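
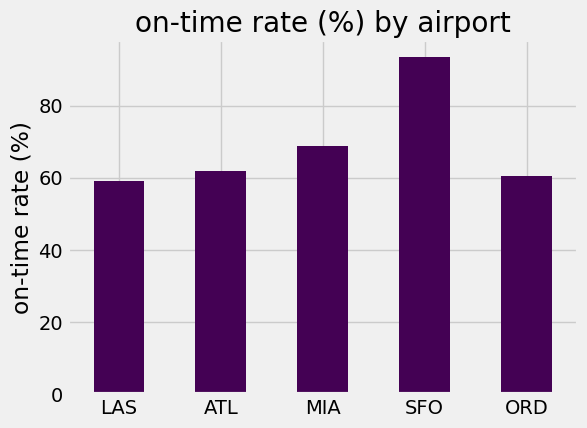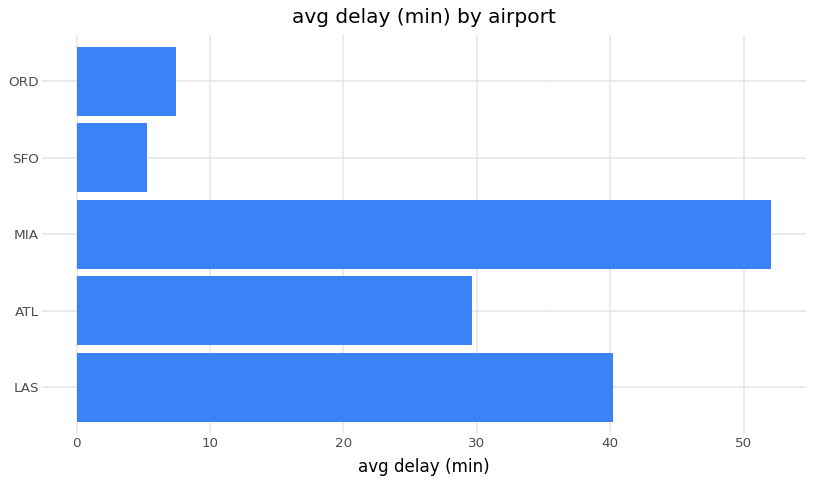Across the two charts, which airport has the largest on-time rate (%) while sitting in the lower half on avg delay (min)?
Chart 2 median avg delay (min) ≈ 30; below-median airports: SFO, ORD. Among those, SFO has the highest on-time rate (%) (≈ 90).

SFO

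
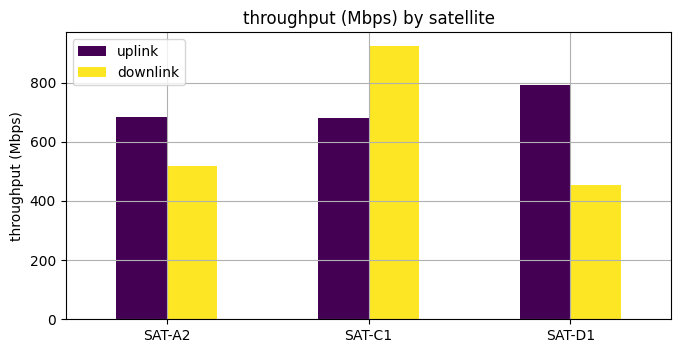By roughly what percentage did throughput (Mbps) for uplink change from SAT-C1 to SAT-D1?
≈ +14.3%

SAT-C1 ≈ 700, SAT-D1 ≈ 800; (800 − 700) / 700 ≈ +14.3%.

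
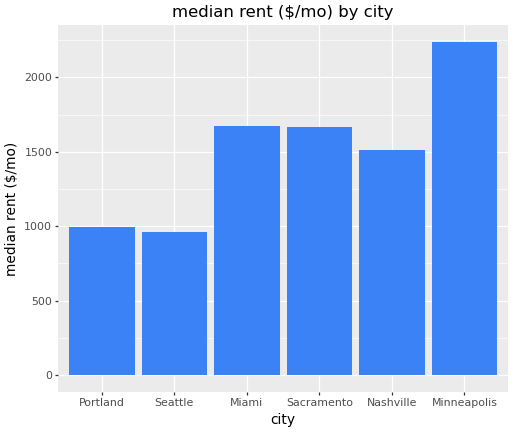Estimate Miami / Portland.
≈ 1.6×

Miami ≈ 1600, Portland ≈ 1000; 1600/1000 ≈ 1.6.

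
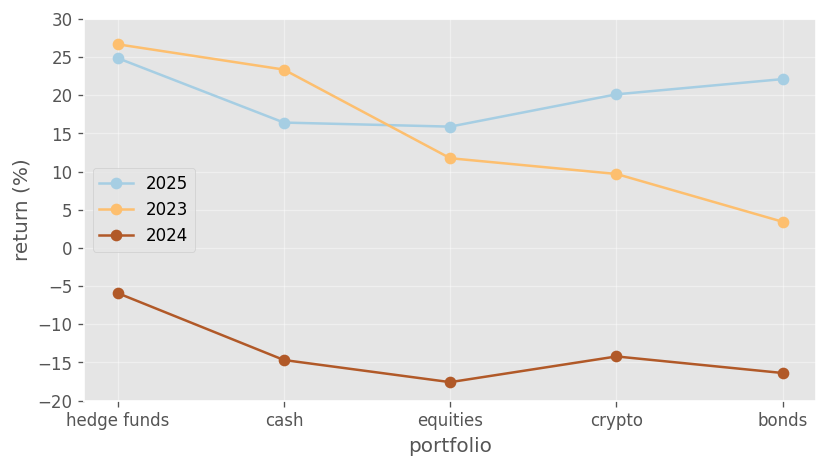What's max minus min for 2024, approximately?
Max hedge funds ≈ -5, min equities ≈ -20; range ≈ 15.

≈ 15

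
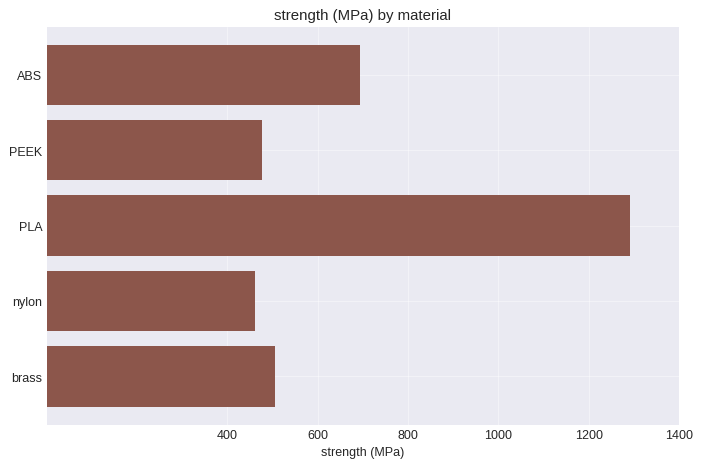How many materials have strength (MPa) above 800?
1

Above 800: PLA.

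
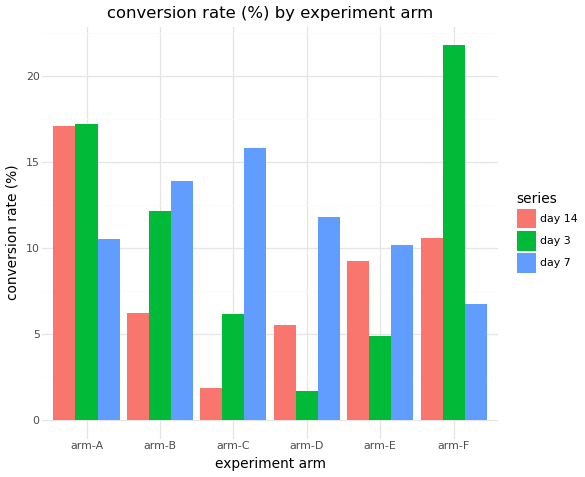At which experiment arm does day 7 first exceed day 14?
arm-B

arm-A: day 7 ≈ 10 vs day 14 ≈ 18 (not yet); arm-B: day 7 ≈ 14 vs day 14 ≈ 6 (first crossover).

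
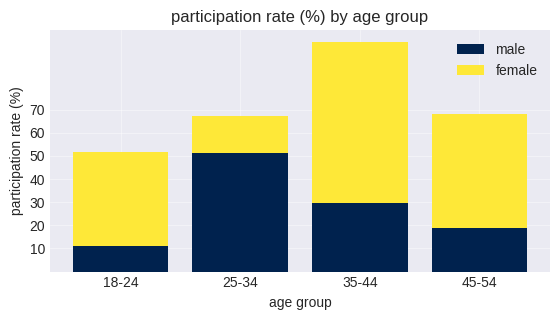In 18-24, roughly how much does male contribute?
≈ 10

male top ≈ 10, bottom ≈ 0; segment ≈ 10.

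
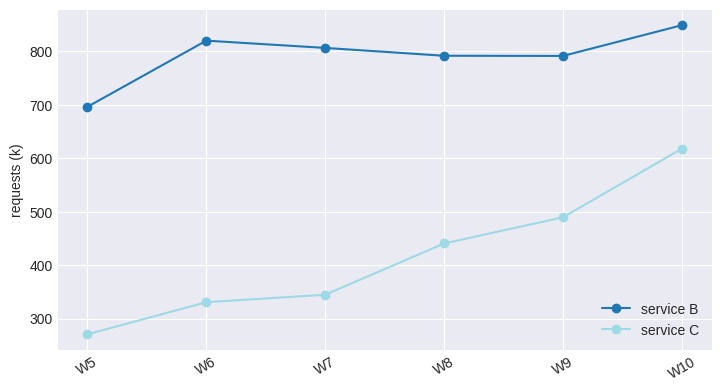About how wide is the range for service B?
Max W10 ≈ 850, min W5 ≈ 700; range ≈ 150.

≈ 150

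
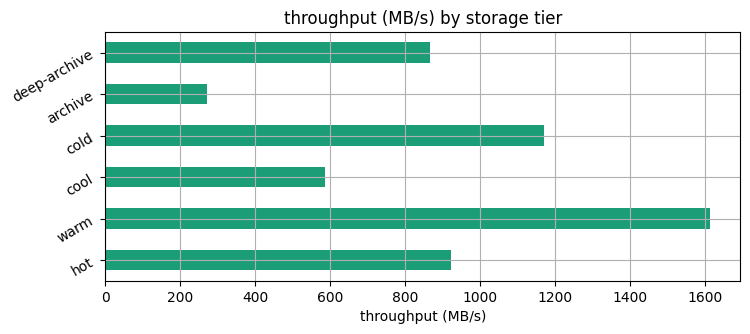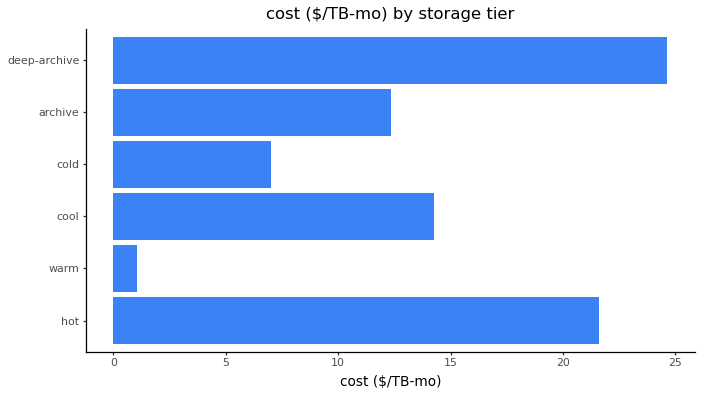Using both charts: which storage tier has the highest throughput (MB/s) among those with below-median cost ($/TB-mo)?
Chart 2 median cost ($/TB-mo) ≈ 15; below-median storage tiers: warm, cold, archive. Among those, warm has the highest throughput (MB/s) (≈ 1600).

warm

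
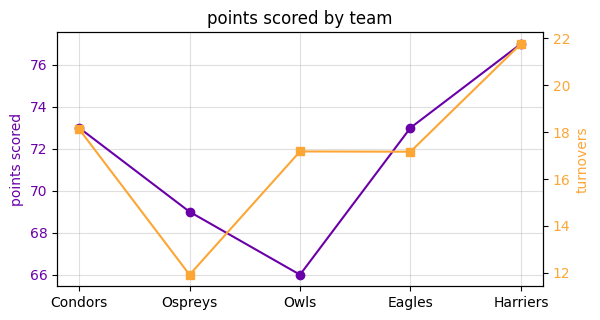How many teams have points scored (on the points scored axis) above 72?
Above 72: Condors, Eagles, Harriers.

3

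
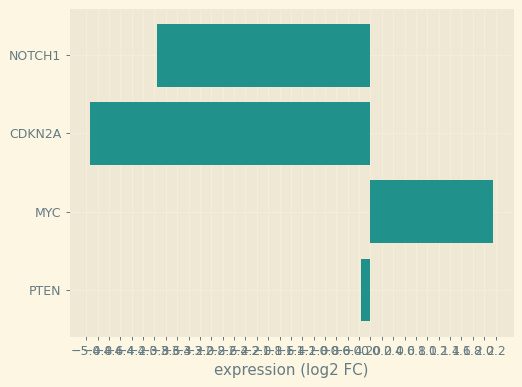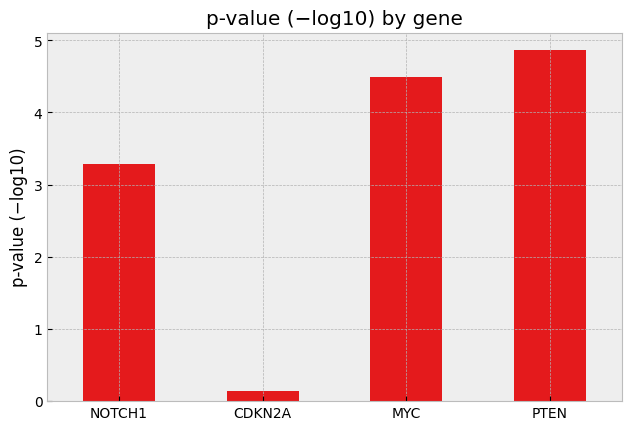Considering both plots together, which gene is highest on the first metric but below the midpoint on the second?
Chart 2 median p-value (−log10) ≈ 4; below-median genes: NOTCH1, CDKN2A. Among those, NOTCH1 has the highest expression (log2 FC) (≈ -3.8).

NOTCH1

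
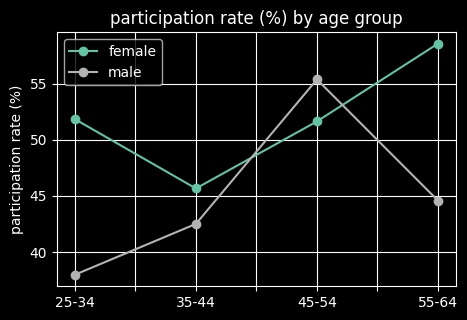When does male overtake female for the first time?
45-54

35-44: male ≈ 42 vs female ≈ 46 (not yet); 45-54: male ≈ 56 vs female ≈ 52 (first crossover).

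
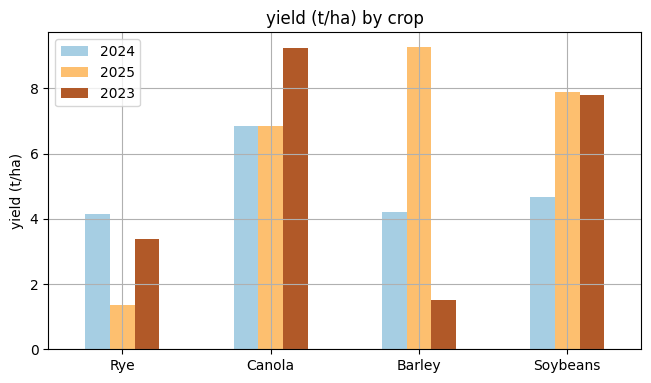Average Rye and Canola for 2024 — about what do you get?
≈ 6

(4 + 7) / 2 ≈ 6.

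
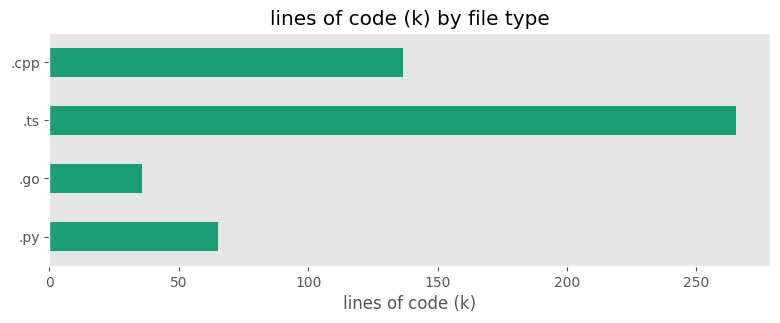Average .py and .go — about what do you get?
≈ 50

(75 + 25) / 2 ≈ 50.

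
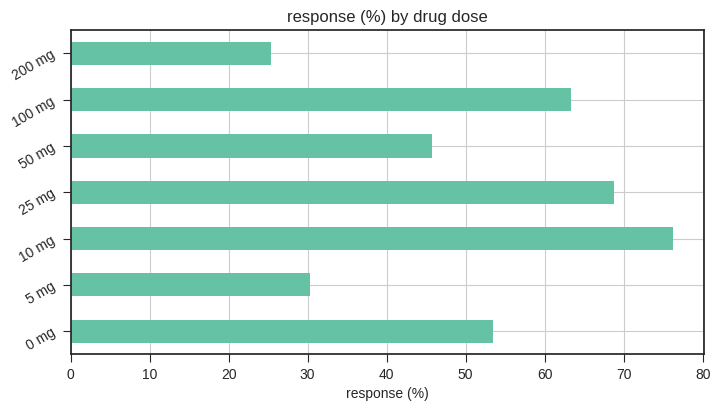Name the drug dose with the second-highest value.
25 mg

Top 3: 10 mg ≈ 80, 25 mg ≈ 70, 100 mg ≈ 60.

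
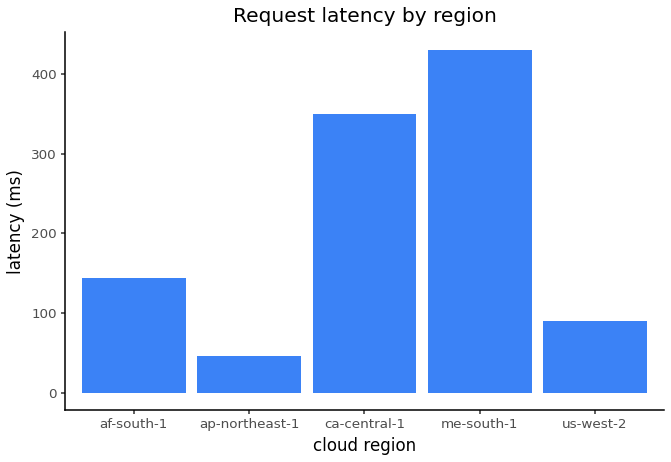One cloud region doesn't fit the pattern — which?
me-south-1

me-south-1 ≈ 450; the rest sit between ≈ 50 and ≈ 350.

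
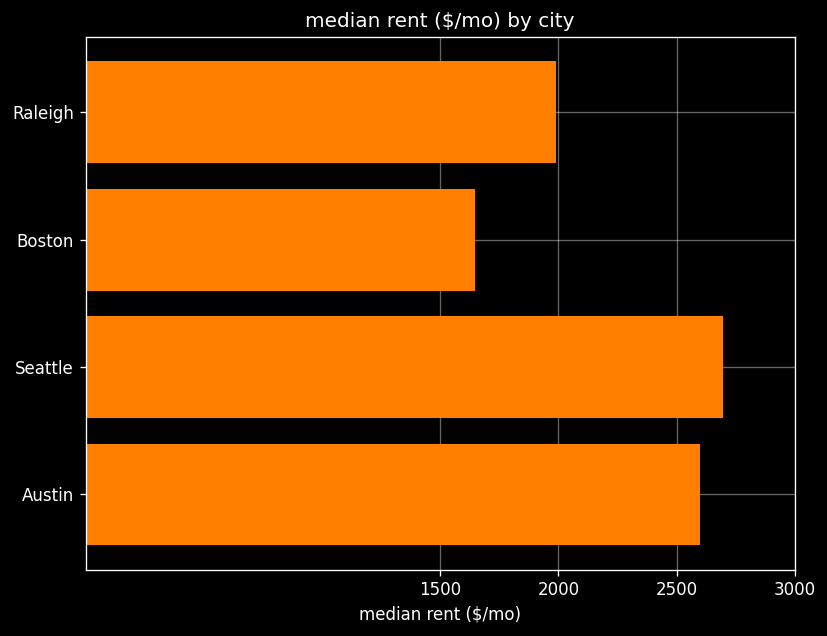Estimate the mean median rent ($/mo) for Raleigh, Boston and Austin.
≈ 2000

(2000 + 1500 + 2500) / 3 ≈ 2000.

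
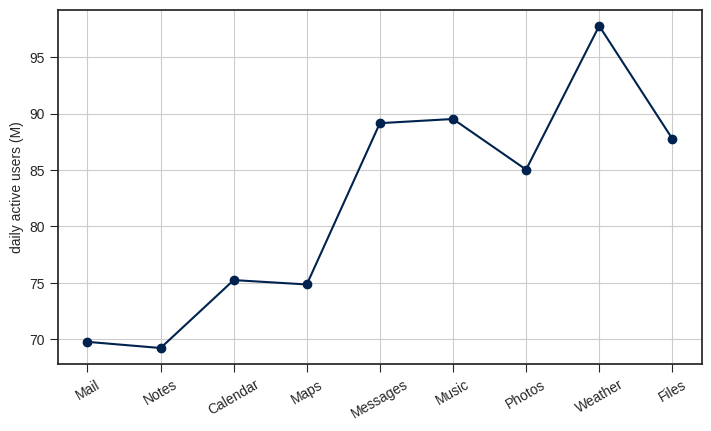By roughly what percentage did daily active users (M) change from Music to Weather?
≈ +11.1%

Music ≈ 90, Weather ≈ 100; (100 − 90) / 90 ≈ +11.1%.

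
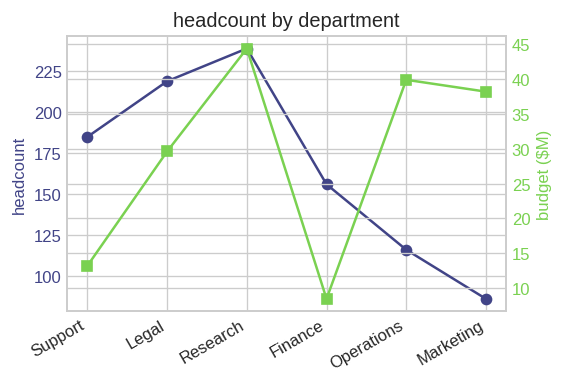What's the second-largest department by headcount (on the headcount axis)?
Top 3 (on the headcount axis): Research ≈ 240, Legal ≈ 220, Support ≈ 180.

Legal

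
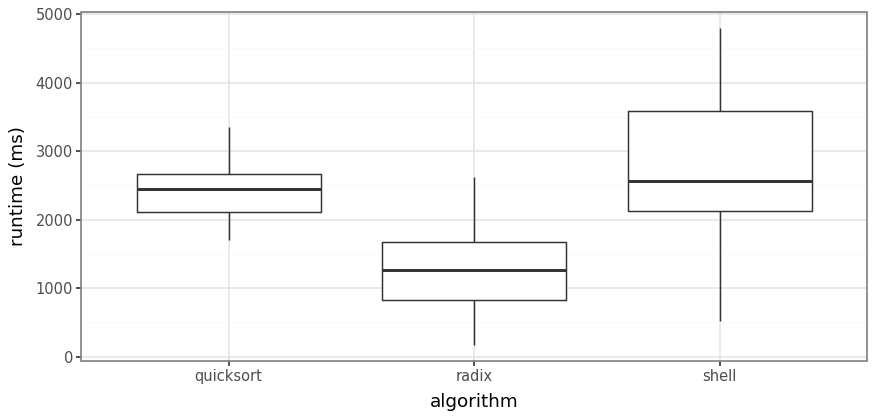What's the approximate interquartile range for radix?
Q3 ≈ 1600, Q1 ≈ 800; IQR ≈ 800.

≈ 800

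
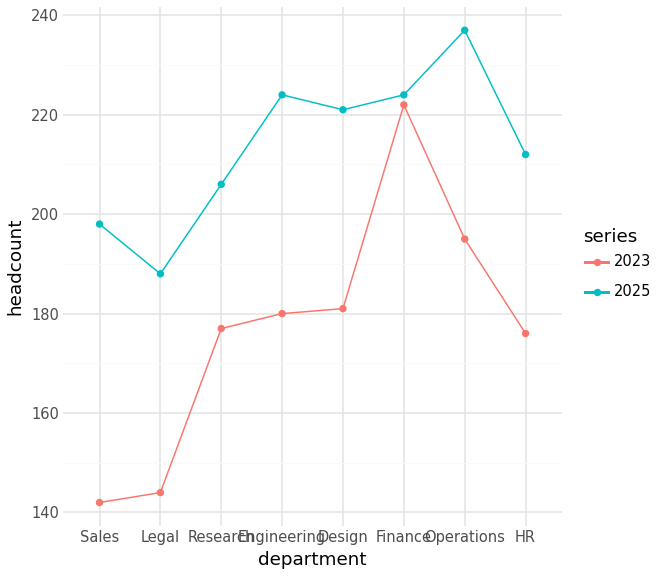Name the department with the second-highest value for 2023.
Operations

Top 3 for 2023: Finance ≈ 220, Operations ≈ 200, Design ≈ 180.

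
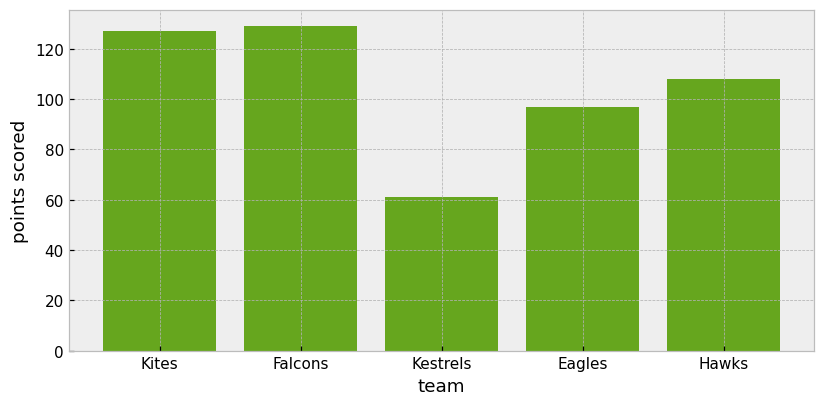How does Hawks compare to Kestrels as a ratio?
≈ 1.67×

Hawks ≈ 100, Kestrels ≈ 60; 100/60 ≈ 1.67.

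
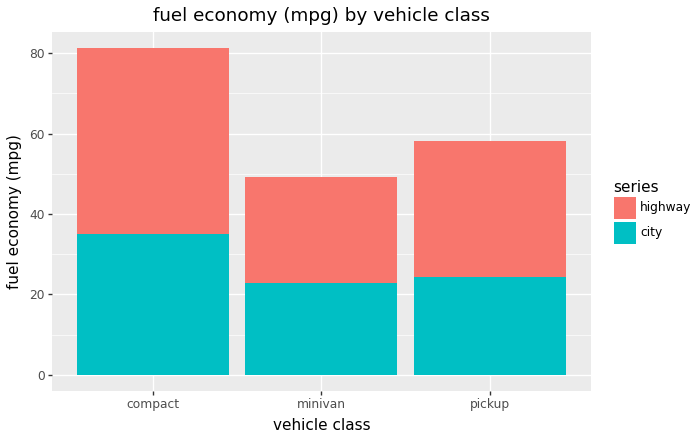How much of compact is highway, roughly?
highway top ≈ 80, bottom ≈ 40; segment ≈ 40.

≈ 40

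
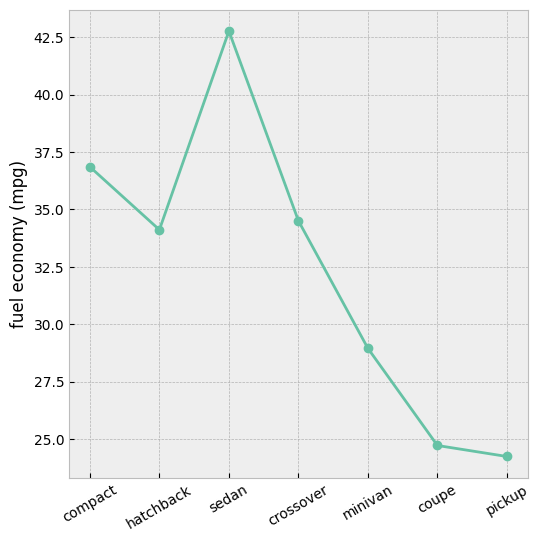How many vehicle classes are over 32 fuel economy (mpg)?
4

Above 32: compact, hatchback, sedan, crossover.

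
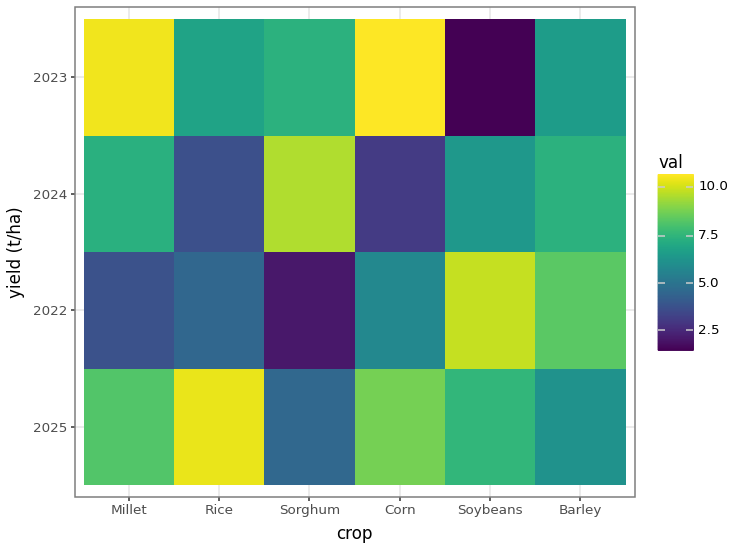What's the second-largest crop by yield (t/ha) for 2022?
Barley

Top 3 for 2022: Soybeans ≈ 10, Barley ≈ 8, Corn ≈ 6.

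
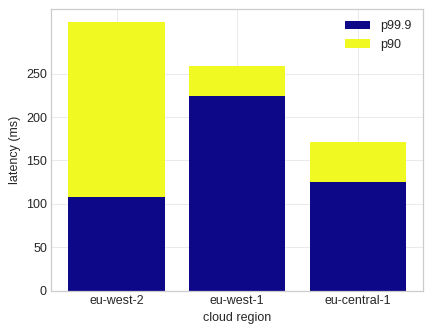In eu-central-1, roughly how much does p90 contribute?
p90 top ≈ 150, bottom ≈ 100; segment ≈ 50.

≈ 50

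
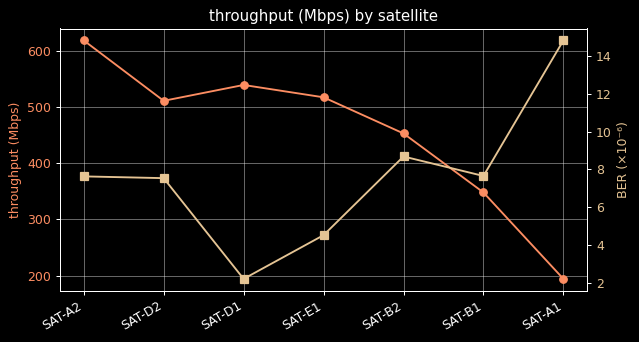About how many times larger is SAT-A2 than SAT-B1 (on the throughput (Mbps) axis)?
≈ 1.71×

SAT-A2 ≈ 600, SAT-B1 ≈ 350; 600/350 ≈ 1.71.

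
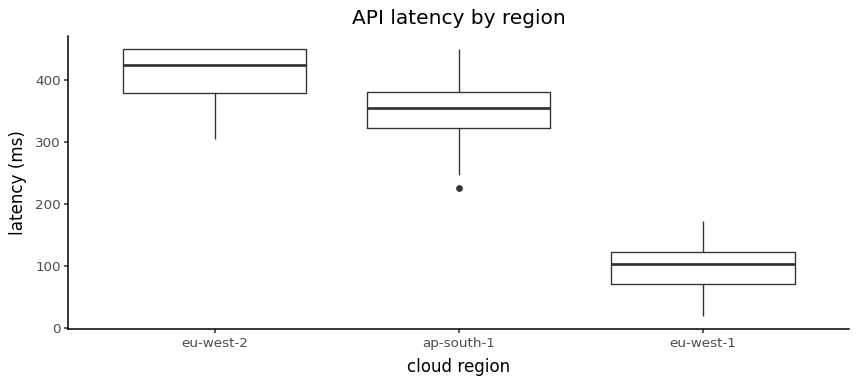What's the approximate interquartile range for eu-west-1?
≈ 50

Q3 ≈ 100, Q1 ≈ 50; IQR ≈ 50.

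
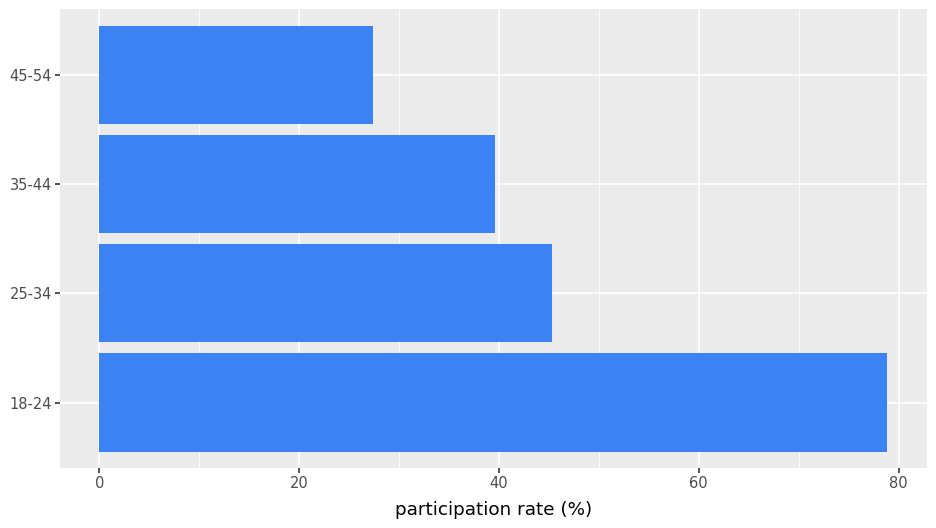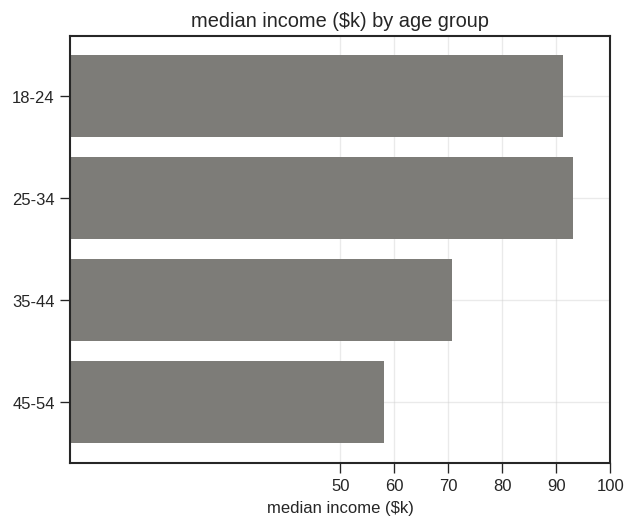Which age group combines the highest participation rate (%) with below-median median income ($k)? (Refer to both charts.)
35-44

Chart 2 median median income ($k) ≈ 80; below-median age groups: 35-44, 45-54. Among those, 35-44 has the highest participation rate (%) (≈ 40).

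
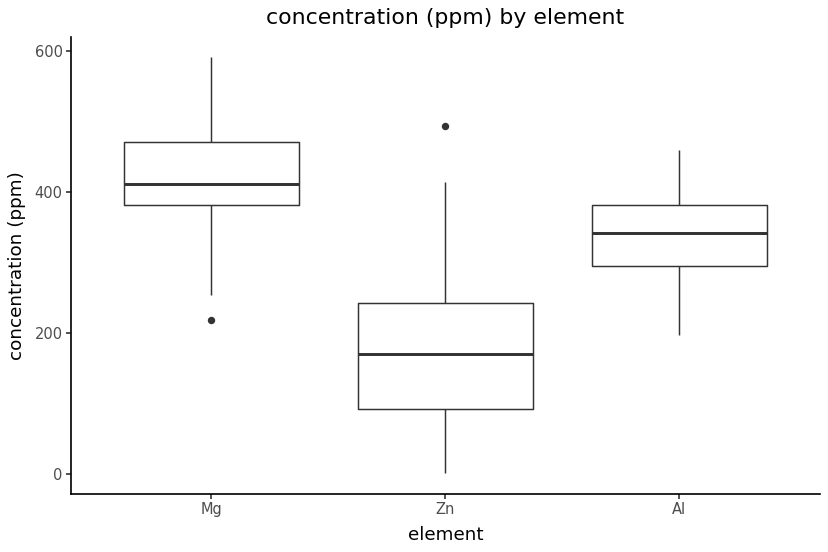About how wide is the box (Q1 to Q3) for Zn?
Q3 ≈ 250, Q1 ≈ 100; IQR ≈ 150.

≈ 150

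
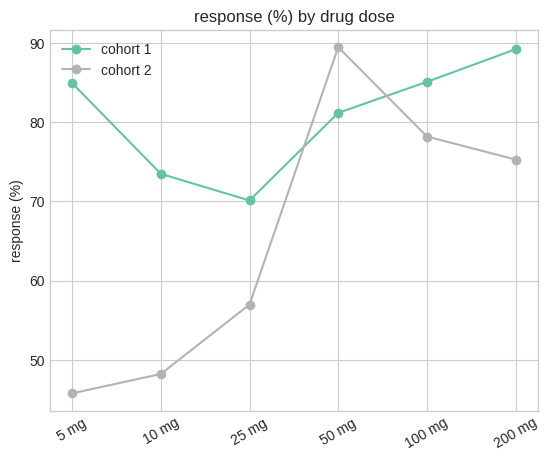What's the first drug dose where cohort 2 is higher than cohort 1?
25 mg: cohort 2 ≈ 55 vs cohort 1 ≈ 70 (not yet); 50 mg: cohort 2 ≈ 90 vs cohort 1 ≈ 80 (first crossover).

50 mg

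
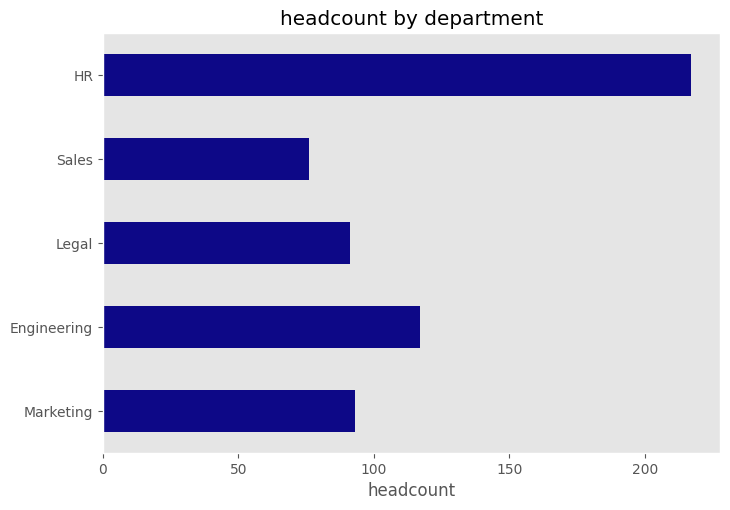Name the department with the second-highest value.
Top 3: HR ≈ 220, Engineering ≈ 120, Marketing ≈ 100.

Engineering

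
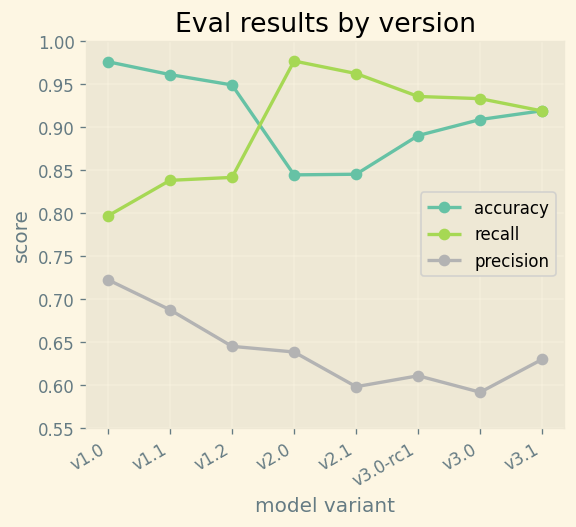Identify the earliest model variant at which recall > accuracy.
v2.0

v1.2: recall ≈ 0.85 vs accuracy ≈ 0.95 (not yet); v2.0: recall ≈ 1.00 vs accuracy ≈ 0.85 (first crossover).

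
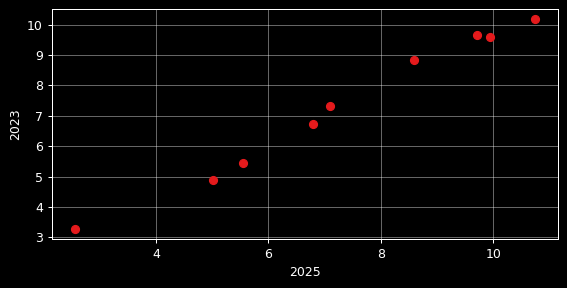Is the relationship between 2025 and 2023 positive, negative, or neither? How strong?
positive, strong

Points are positively correlated; strong (|r| ≈ 1.0).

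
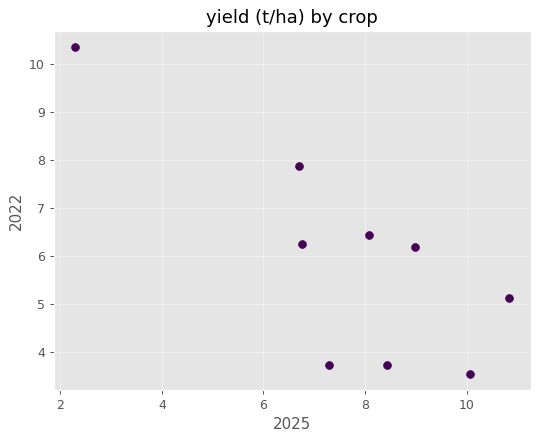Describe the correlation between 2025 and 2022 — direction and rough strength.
Points are negatively correlated; strong (|r| ≈ 0.8).

negative, strong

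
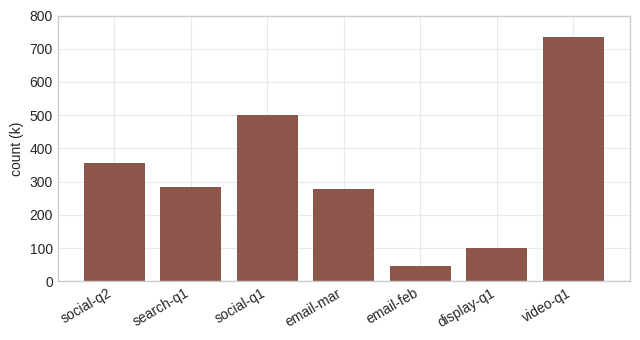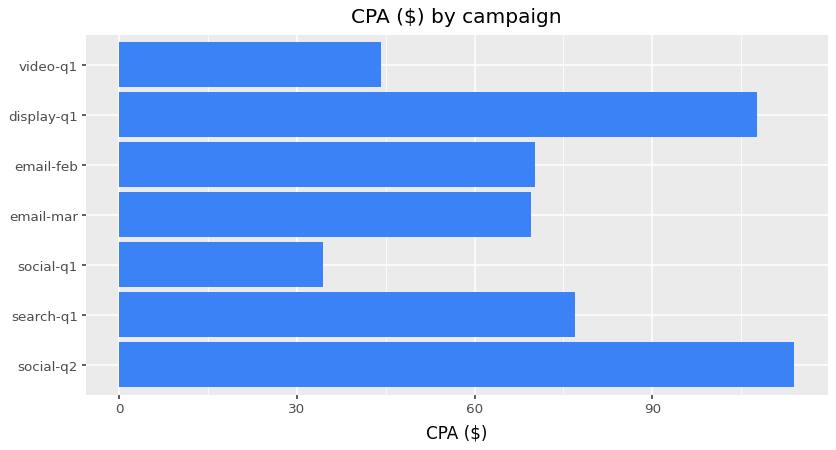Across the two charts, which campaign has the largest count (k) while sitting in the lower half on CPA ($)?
video-q1

Chart 2 median CPA ($) ≈ 80; below-median campaigns: social-q1, email-mar, video-q1. Among those, video-q1 has the highest count (k) (≈ 700).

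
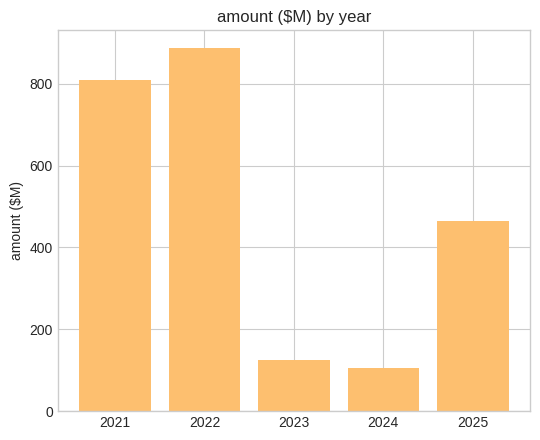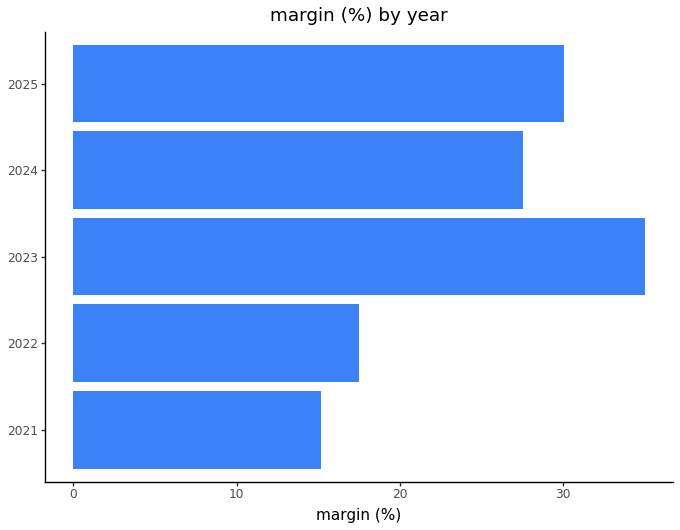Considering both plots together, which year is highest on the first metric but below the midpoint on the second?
2022

Chart 2 median margin (%) ≈ 30; below-median years: 2021, 2022. Among those, 2022 has the highest amount ($M) (≈ 900).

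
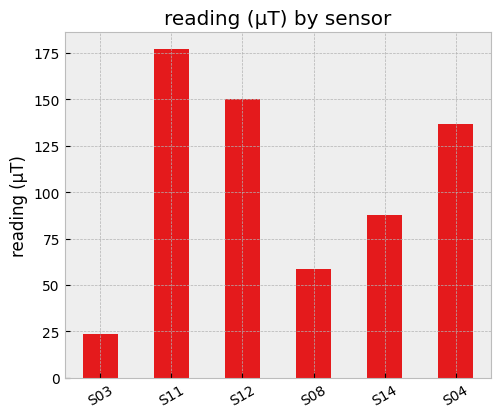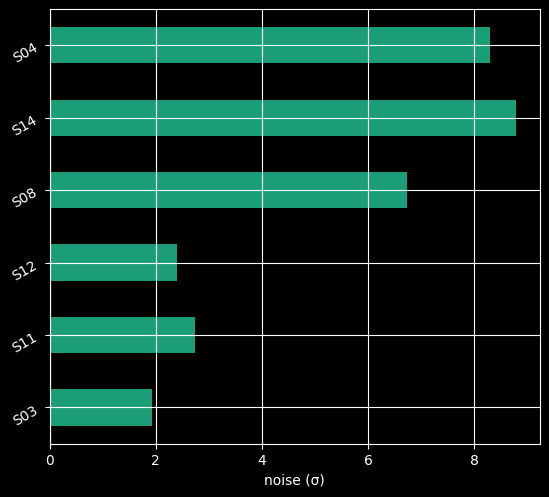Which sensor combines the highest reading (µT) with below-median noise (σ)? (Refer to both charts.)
Chart 2 median noise (σ) ≈ 5; below-median sensors: S03, S11, S12. Among those, S11 has the highest reading (µT) (≈ 180).

S11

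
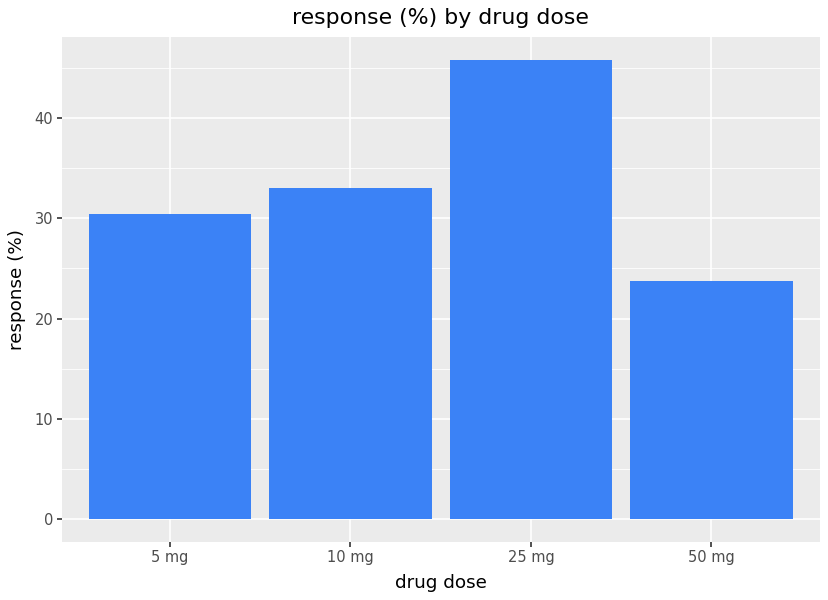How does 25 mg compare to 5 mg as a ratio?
25 mg ≈ 45, 5 mg ≈ 30; 45/30 ≈ 1.5.

≈ 1.5×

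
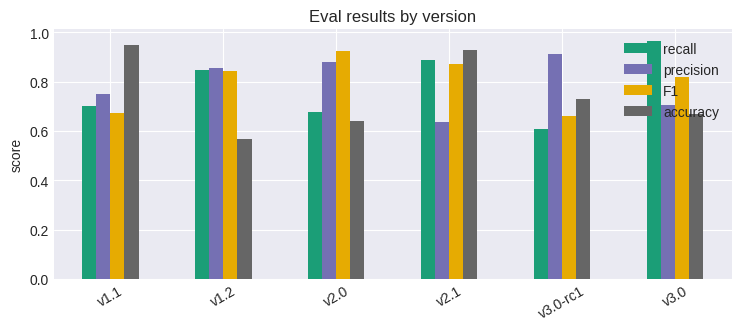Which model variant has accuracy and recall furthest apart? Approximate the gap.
v3.0: accuracy ≈ 0.7, recall ≈ 1.0 → gap ≈ 0.3. Next-largest (v1.2) is only ≈ 0.2.

v3.0, ≈ 0.3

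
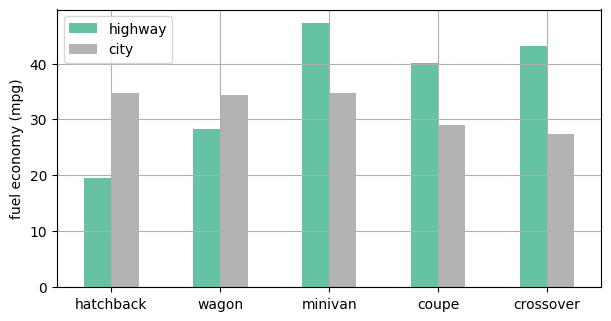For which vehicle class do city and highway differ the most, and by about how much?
crossover: city ≈ 25, highway ≈ 45 → gap ≈ 20. Next-largest (hatchback) is only ≈ 15.

crossover, ≈ 20 mpg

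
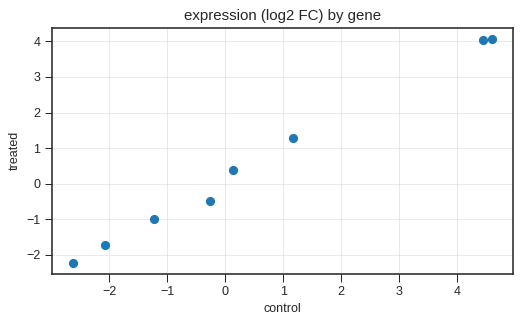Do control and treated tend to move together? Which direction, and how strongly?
Points are positively correlated; strong (|r| ≈ 1.0).

positive, strong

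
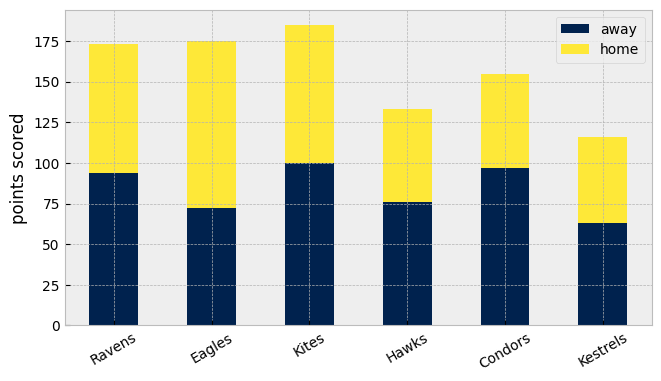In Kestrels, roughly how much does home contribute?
home top ≈ 120, bottom ≈ 60; segment ≈ 60.

≈ 60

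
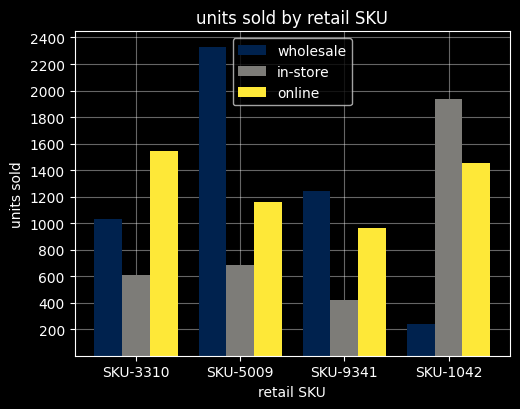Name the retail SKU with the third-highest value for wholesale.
Top 4 for wholesale: SKU-5009 ≈ 2400, SKU-9341 ≈ 1200, SKU-3310 ≈ 1000, SKU-1042 ≈ 200.

SKU-3310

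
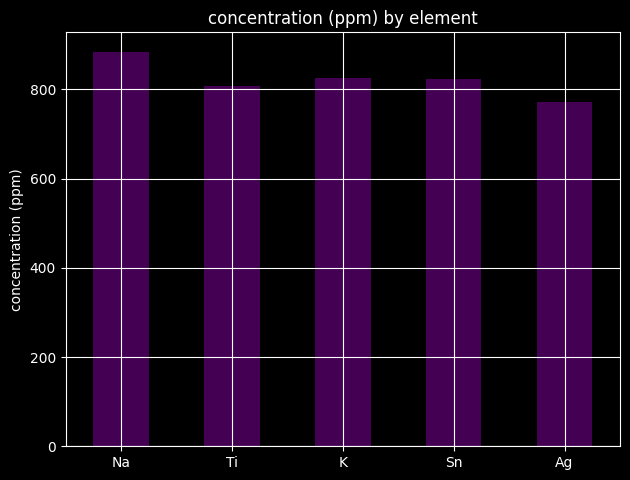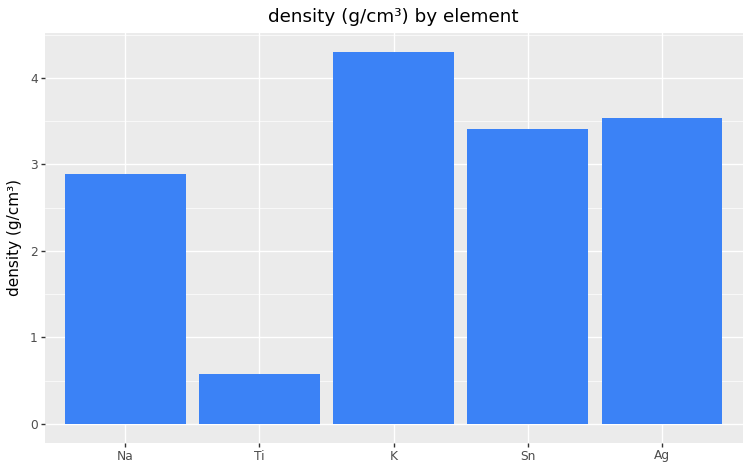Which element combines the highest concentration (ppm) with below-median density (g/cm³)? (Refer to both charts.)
Chart 2 median density (g/cm³) ≈ 3.5; below-median elements: Na, Ti. Among those, Na has the highest concentration (ppm) (≈ 900).

Na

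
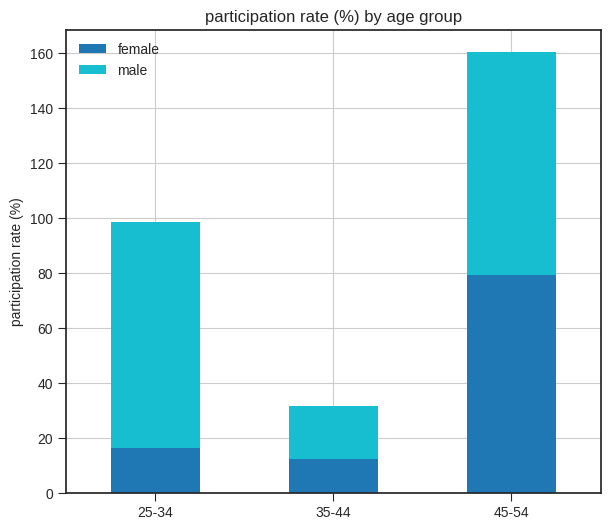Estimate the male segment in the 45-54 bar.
≈ 80

male top ≈ 160, bottom ≈ 80; segment ≈ 80.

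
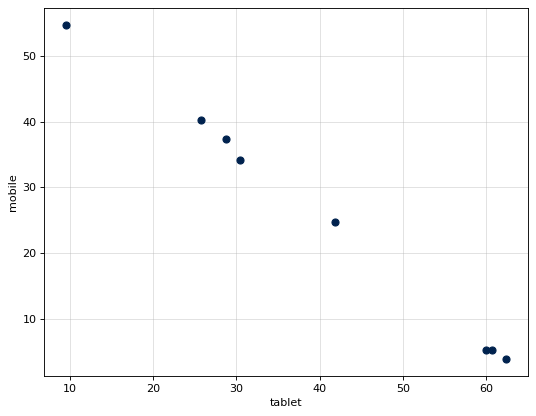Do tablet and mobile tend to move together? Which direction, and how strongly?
negative, strong

Points are negatively correlated; strong (|r| ≈ 1.0).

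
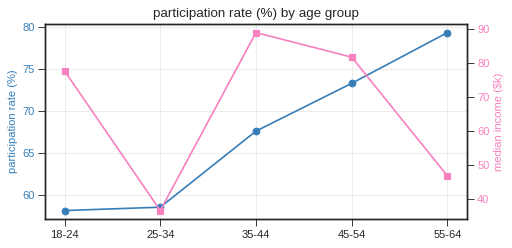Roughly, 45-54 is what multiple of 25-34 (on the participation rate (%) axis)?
≈ 1.28×

45-54 ≈ 74, 25-34 ≈ 58; 74/58 ≈ 1.28.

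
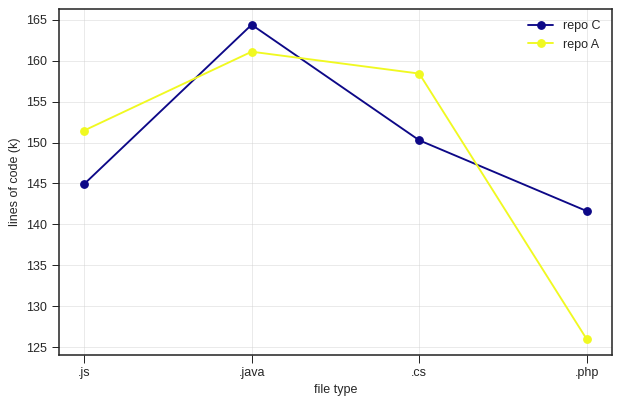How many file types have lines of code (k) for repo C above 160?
1

Above 160: .java.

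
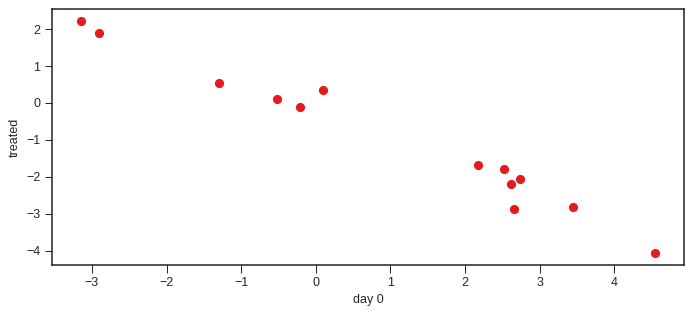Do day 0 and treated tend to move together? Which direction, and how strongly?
negative, strong

Points are negatively correlated; strong (|r| ≈ 1.0).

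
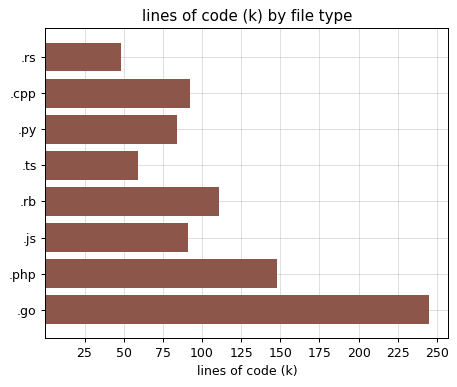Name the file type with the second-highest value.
Top 3: .go ≈ 250, .php ≈ 150, .rb ≈ 100.

.php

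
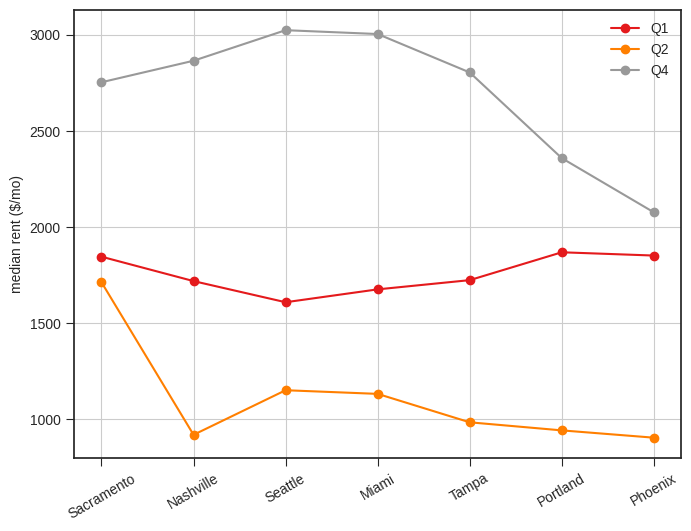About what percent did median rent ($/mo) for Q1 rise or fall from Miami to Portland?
Miami ≈ 1600, Portland ≈ 1800; (1800 − 1600) / 1600 ≈ +12.5%.

≈ +12.5%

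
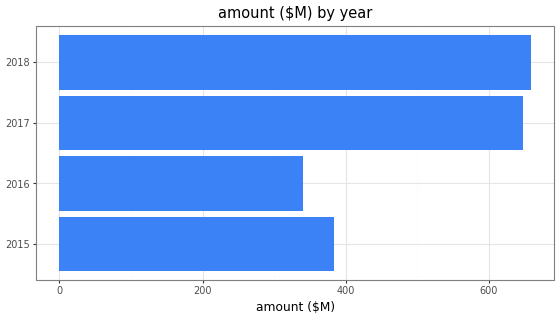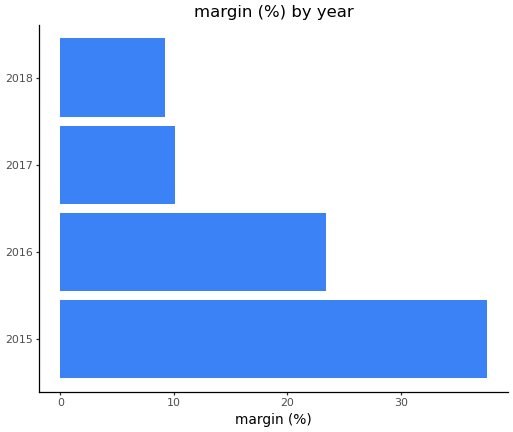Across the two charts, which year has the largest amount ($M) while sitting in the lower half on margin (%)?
Chart 2 median margin (%) ≈ 15; below-median years: 2017, 2018. Among those, 2018 has the highest amount ($M) (≈ 700).

2018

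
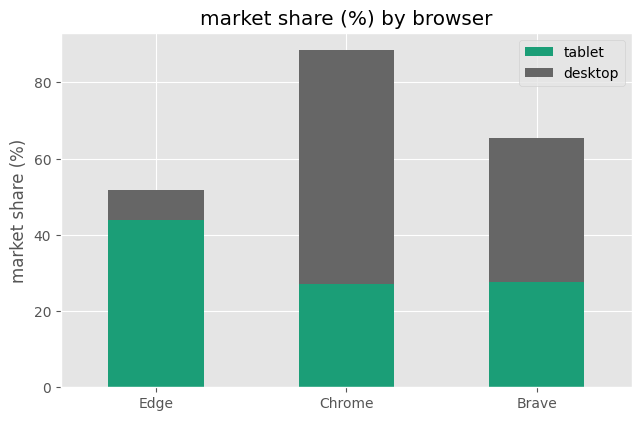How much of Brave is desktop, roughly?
≈ 40

desktop top ≈ 70, bottom ≈ 30; segment ≈ 40.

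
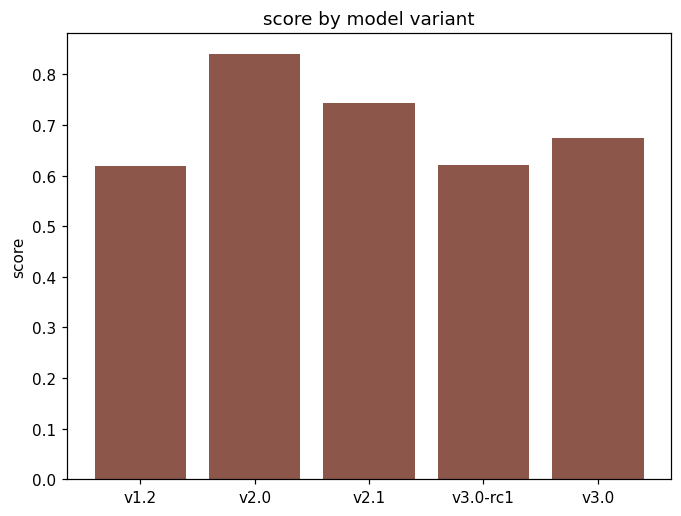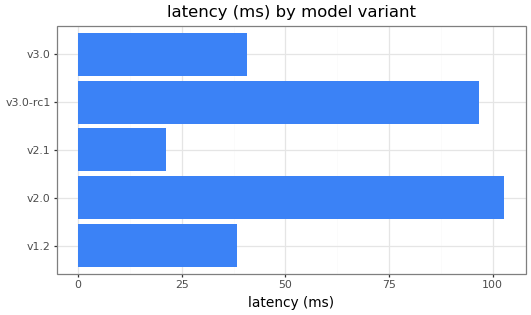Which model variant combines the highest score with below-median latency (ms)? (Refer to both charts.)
Chart 2 median latency (ms) ≈ 40; below-median model variants: v1.2, v2.1. Among those, v2.1 has the highest score (≈ 0.7).

v2.1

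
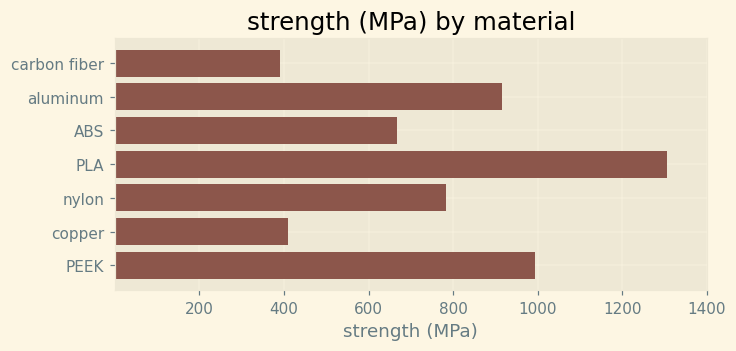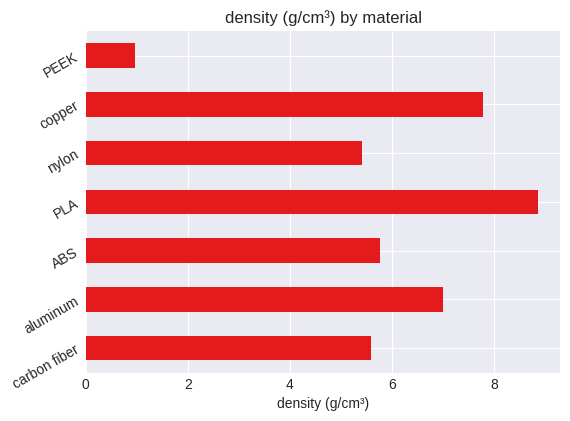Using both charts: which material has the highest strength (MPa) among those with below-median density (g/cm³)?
Chart 2 median density (g/cm³) ≈ 6; below-median materials: carbon fiber, nylon, PEEK. Among those, PEEK has the highest strength (MPa) (≈ 1000).

PEEK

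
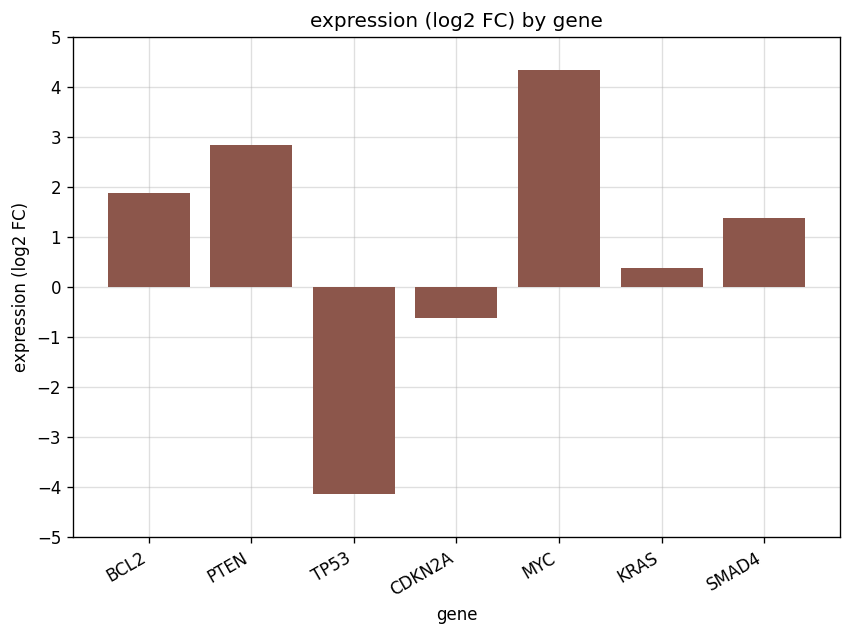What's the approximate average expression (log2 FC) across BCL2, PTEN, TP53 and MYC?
(2 + 3 + -4 + 4) / 4 ≈ 1.

≈ 1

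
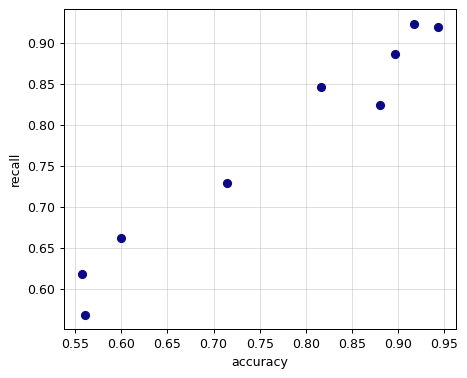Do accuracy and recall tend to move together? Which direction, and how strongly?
Points are positively correlated; strong (|r| ≈ 1.0).

positive, strong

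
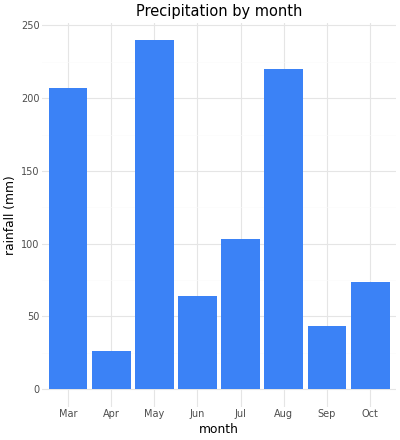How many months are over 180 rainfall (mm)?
3

Above 180: Mar, May, Aug.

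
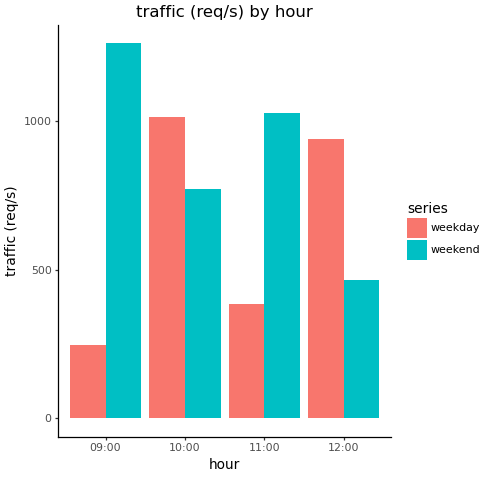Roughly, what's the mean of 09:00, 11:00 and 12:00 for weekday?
(200 + 400 + 1000) / 3 ≈ 533.

≈ 533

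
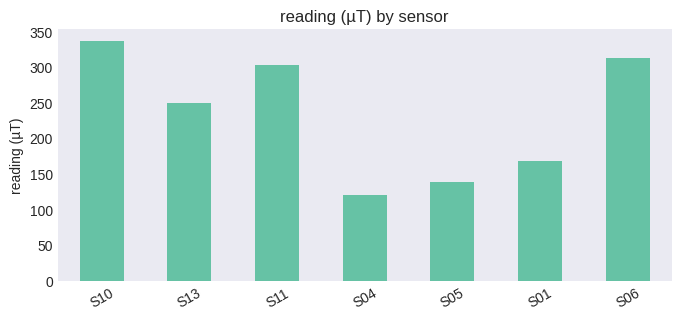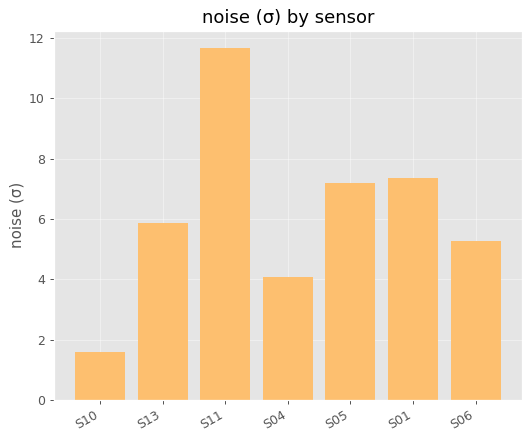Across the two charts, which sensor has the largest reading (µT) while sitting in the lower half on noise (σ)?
Chart 2 median noise (σ) ≈ 6; below-median sensors: S10, S04, S06. Among those, S10 has the highest reading (µT) (≈ 350).

S10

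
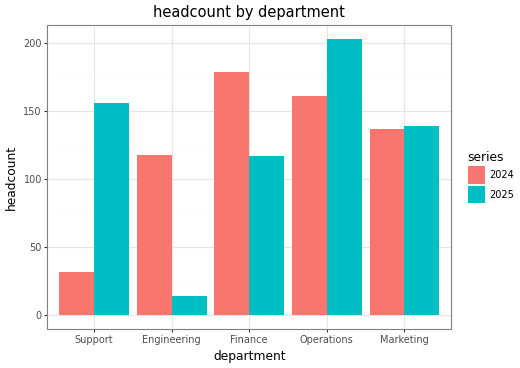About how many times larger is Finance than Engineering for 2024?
Finance ≈ 180, Engineering ≈ 120; 180/120 ≈ 1.5.

≈ 1.5×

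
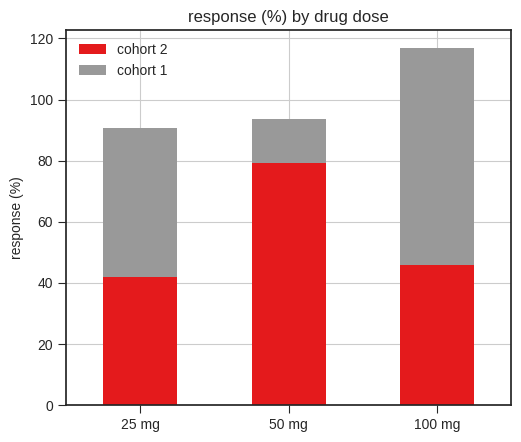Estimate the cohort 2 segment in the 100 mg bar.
cohort 2 top ≈ 50, bottom ≈ 0; segment ≈ 50.

≈ 50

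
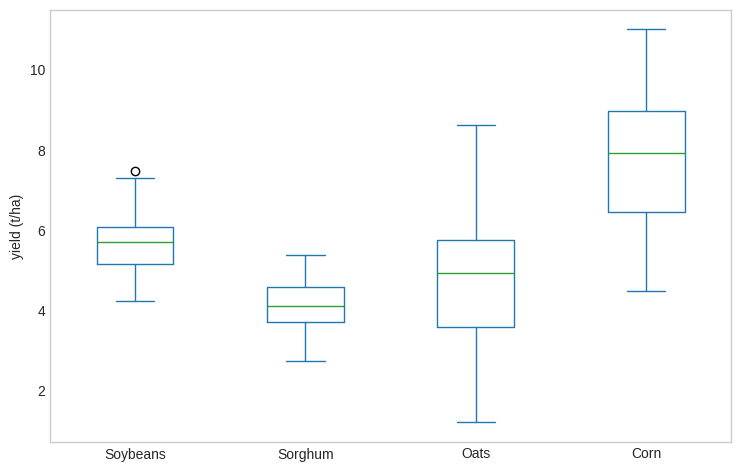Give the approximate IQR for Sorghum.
≈ 1.0

Q3 ≈ 4.5, Q1 ≈ 3.5; IQR ≈ 1.0.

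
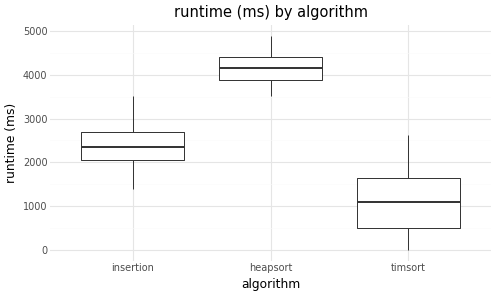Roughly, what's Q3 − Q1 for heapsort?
≈ 500

Q3 ≈ 4500, Q1 ≈ 4000; IQR ≈ 500.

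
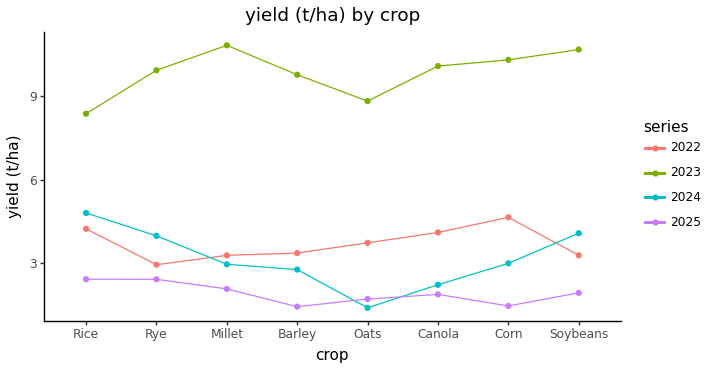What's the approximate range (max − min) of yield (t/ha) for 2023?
≈ 3

Max Millet ≈ 11, min Rice ≈ 8; range ≈ 3.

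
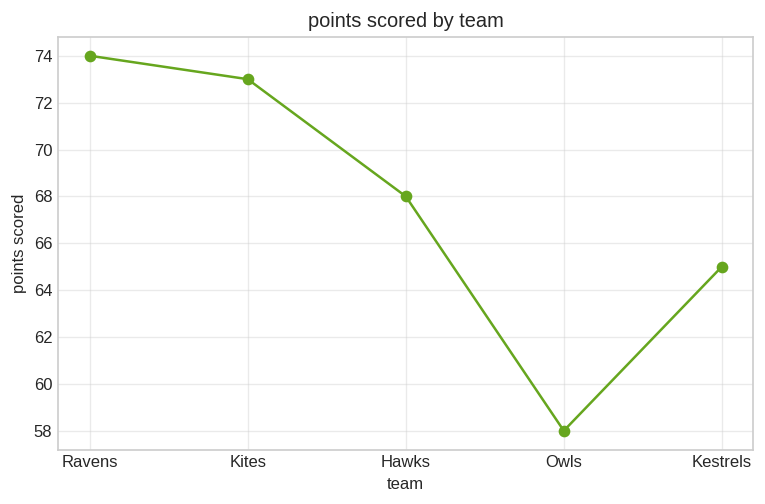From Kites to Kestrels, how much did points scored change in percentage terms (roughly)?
Kites ≈ 72, Kestrels ≈ 64; (64 − 72) / 72 ≈ -11.1%.

≈ -11.1%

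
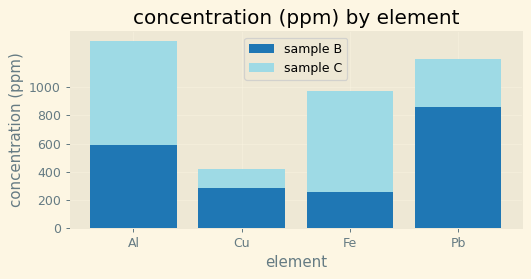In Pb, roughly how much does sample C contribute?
sample C top ≈ 1200, bottom ≈ 800; segment ≈ 400.

≈ 400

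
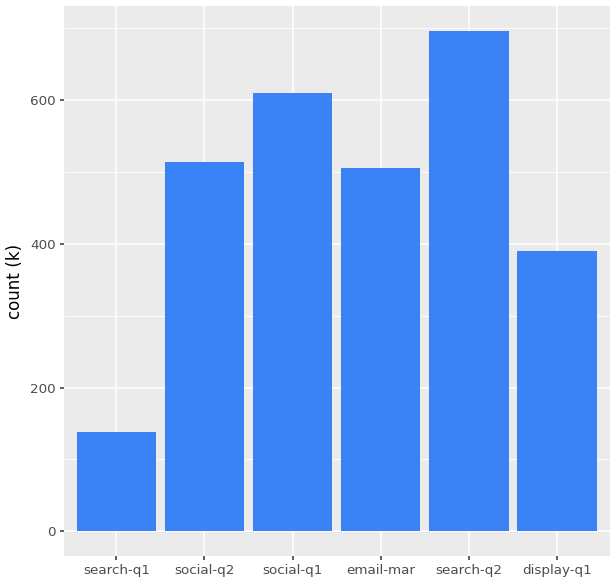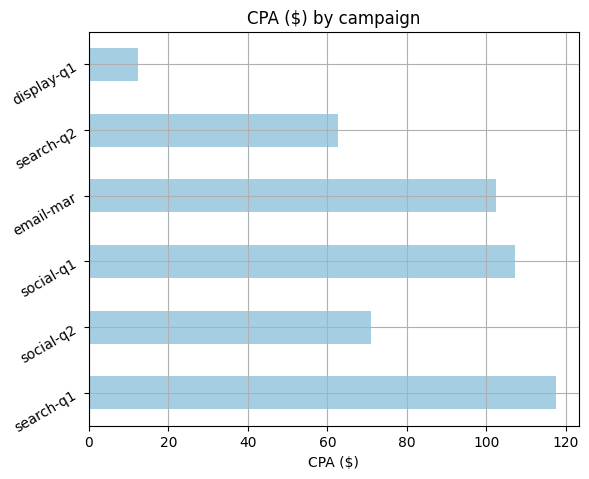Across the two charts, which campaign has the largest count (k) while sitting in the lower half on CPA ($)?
Chart 2 median CPA ($) ≈ 80; below-median campaigns: social-q2, search-q2, display-q1. Among those, search-q2 has the highest count (k) (≈ 700).

search-q2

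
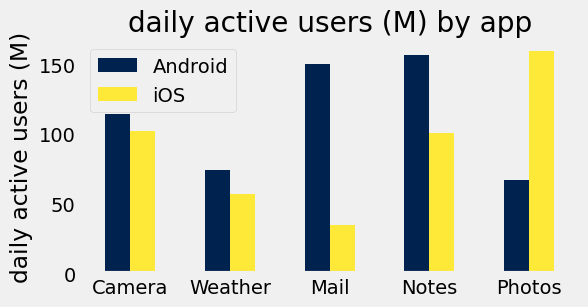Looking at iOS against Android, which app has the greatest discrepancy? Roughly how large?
Mail: iOS ≈ 40, Android ≈ 160 → gap ≈ 120. Next-largest (Photos) is only ≈ 100.

Mail, ≈ 120 M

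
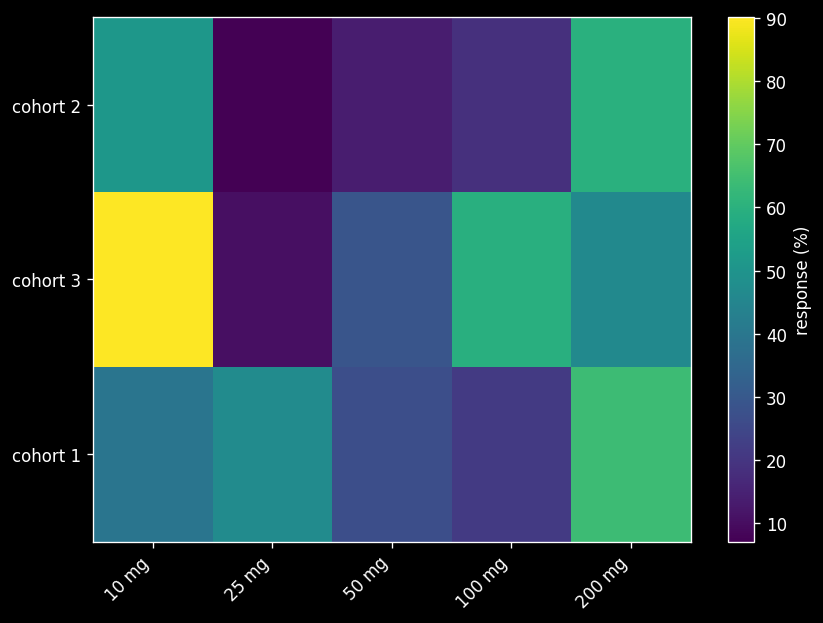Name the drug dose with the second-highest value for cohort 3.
100 mg

Top 3 for cohort 3: 10 mg ≈ 90, 100 mg ≈ 60, 200 mg ≈ 50.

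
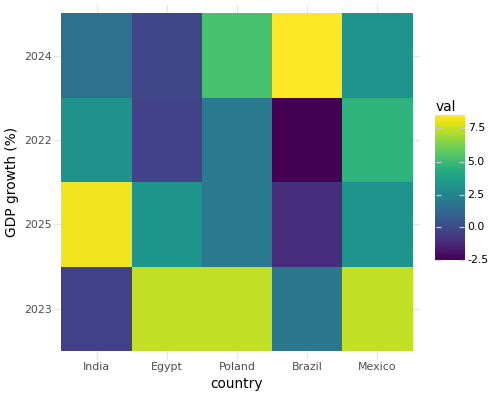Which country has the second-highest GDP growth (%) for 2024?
Poland

Top 3 for 2024: Brazil ≈ 9, Poland ≈ 5, Mexico ≈ 3.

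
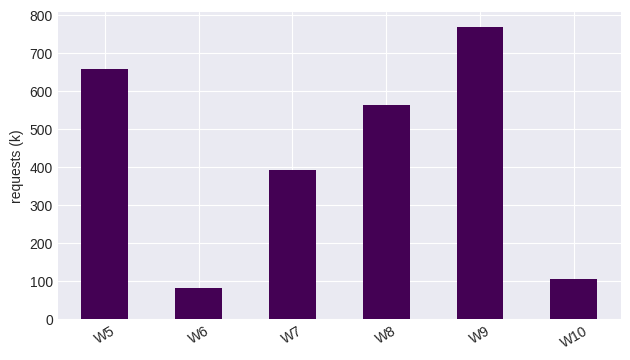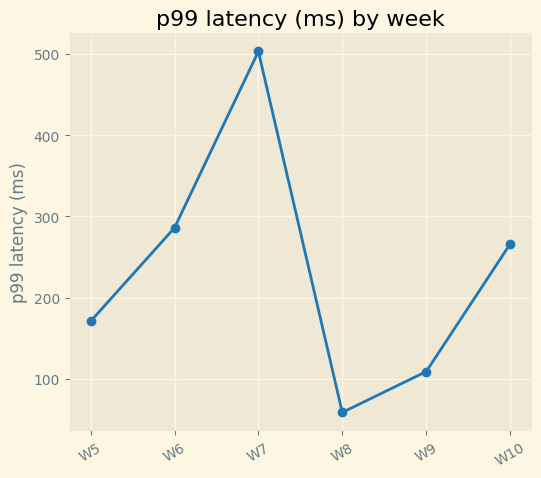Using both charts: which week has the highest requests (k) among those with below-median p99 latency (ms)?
W9

Chart 2 median p99 latency (ms) ≈ 200; below-median weeks: W5, W8, W9. Among those, W9 has the highest requests (k) (≈ 800).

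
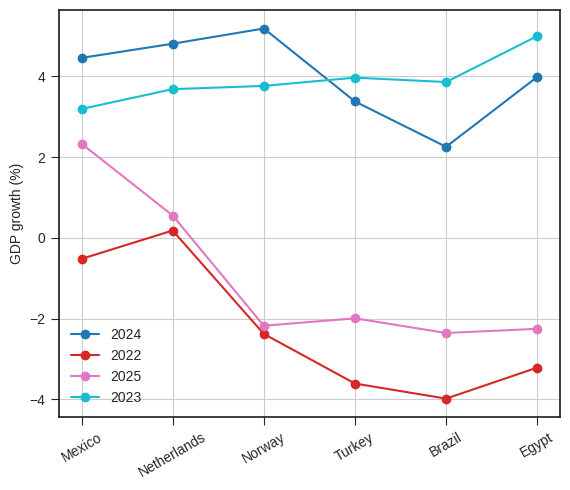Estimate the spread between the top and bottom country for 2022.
≈ 4

Max Netherlands ≈ 0, min Brazil ≈ -4; range ≈ 4.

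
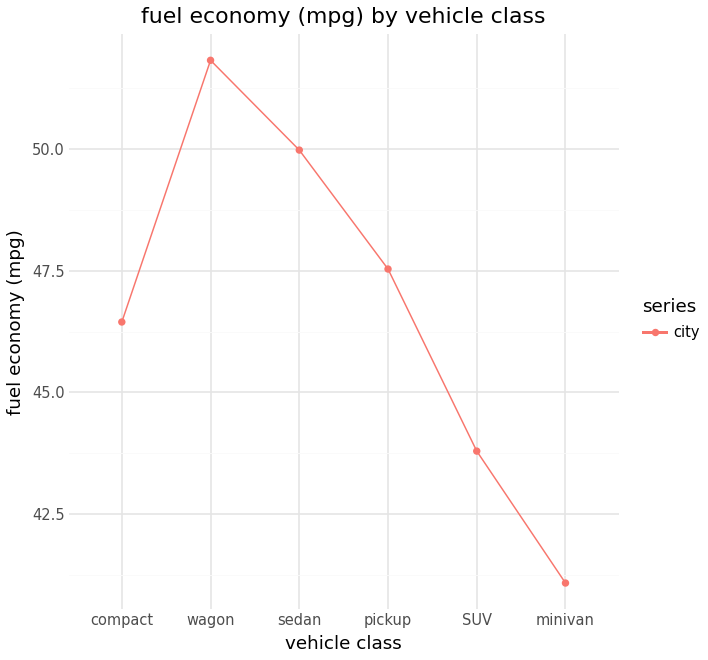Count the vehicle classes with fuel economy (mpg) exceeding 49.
2

Above 49: wagon, sedan.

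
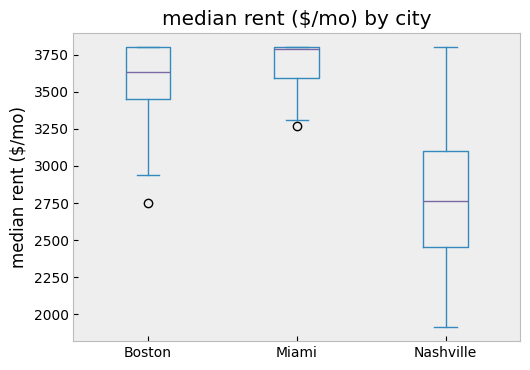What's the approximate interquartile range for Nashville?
Q3 ≈ 3100, Q1 ≈ 2500; IQR ≈ 600.

≈ 600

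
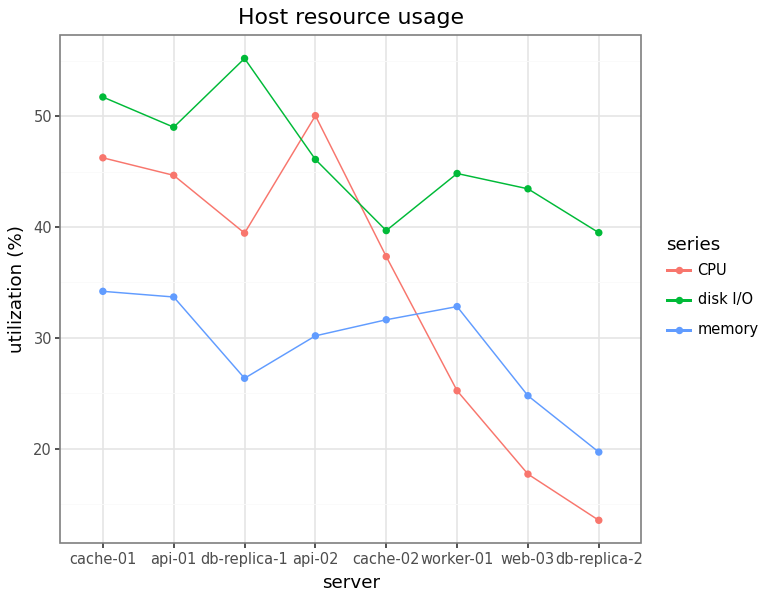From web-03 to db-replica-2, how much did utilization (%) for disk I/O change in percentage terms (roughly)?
web-03 ≈ 45, db-replica-2 ≈ 40; (40 − 45) / 45 ≈ -11.1%.

≈ -11.1%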